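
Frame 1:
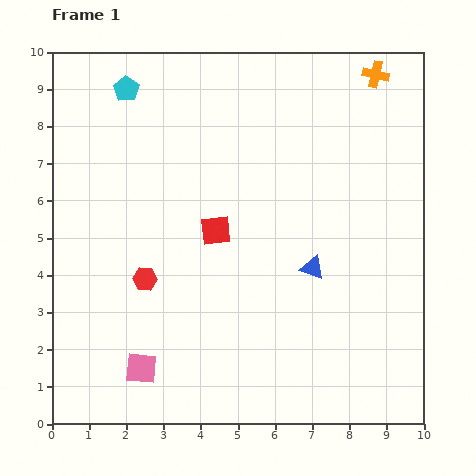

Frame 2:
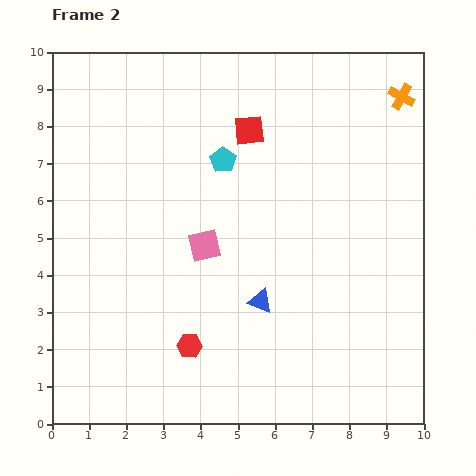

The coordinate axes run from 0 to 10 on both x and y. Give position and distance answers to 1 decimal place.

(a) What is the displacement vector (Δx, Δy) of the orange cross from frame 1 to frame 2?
(0.7, -0.6)

The orange cross was at (8.7, 9.4) in frame 1 and (9.4, 8.8) in frame 2.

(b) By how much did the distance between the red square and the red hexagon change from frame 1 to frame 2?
+3.7

Distance in frame 1: 2.3. Distance in frame 2: 6.0.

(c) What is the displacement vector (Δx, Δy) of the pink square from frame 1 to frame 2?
(1.7, 3.3)

The pink square was at (2.4, 1.5) in frame 1 and (4.1, 4.8) in frame 2.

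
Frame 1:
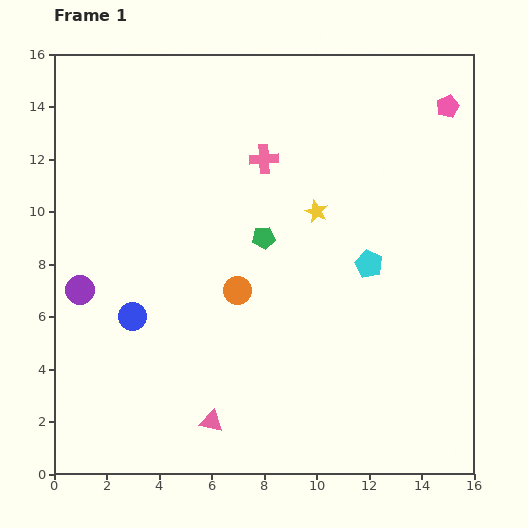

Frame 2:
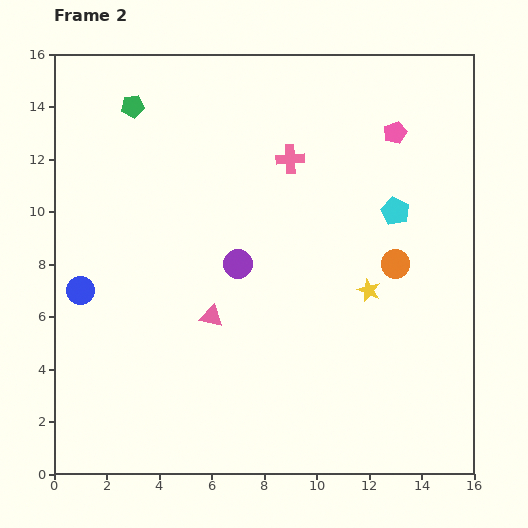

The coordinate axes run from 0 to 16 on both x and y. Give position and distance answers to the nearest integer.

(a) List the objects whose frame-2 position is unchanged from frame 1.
none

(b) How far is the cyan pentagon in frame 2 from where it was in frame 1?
2

The cyan pentagon moved from (12, 8) to (13, 10), a distance of √(1² + 2²) ≈ 2.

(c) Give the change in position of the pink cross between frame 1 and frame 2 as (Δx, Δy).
(1, 0)

The pink cross was at (8, 12) in frame 1 and (9, 12) in frame 2.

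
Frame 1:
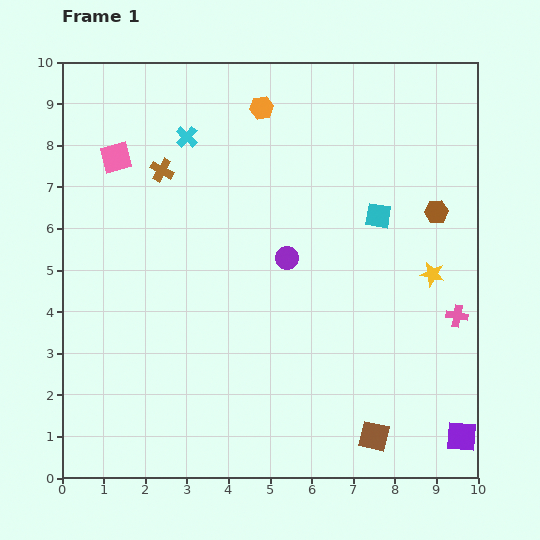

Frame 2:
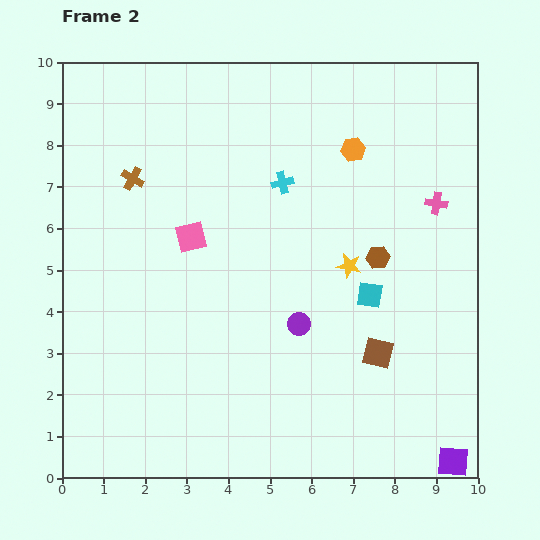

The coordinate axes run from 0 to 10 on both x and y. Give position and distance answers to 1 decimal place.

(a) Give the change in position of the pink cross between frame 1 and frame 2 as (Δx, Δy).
(-0.5, 2.7)

The pink cross was at (9.5, 3.9) in frame 1 and (9.0, 6.6) in frame 2.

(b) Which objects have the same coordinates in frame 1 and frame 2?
none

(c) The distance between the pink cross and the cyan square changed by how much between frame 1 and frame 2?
-0.4

Distance in frame 1: 3.1. Distance in frame 2: 2.7.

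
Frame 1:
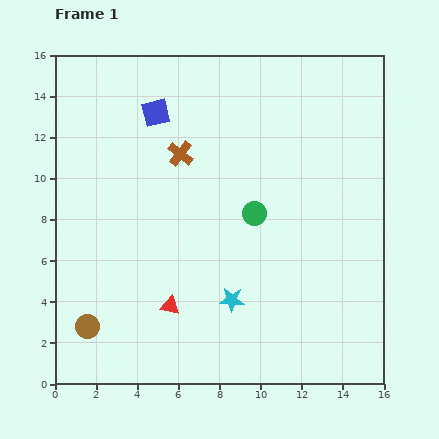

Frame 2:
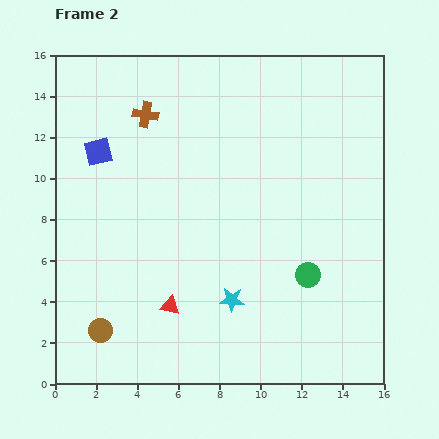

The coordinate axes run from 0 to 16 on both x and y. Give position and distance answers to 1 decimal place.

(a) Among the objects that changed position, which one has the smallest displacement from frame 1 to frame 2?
the brown circle

(moved 0.6)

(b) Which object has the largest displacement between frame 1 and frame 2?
the green circle

(moved 4.0; next 3.4)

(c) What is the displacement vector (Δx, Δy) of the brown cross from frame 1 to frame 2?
(-1.7, 1.9)

The brown cross was at (6.1, 11.2) in frame 1 and (4.4, 13.1) in frame 2.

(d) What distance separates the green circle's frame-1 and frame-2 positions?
4.0

The green circle moved from (9.7, 8.3) to (12.3, 5.3), a distance of √(2.6² + 3.0²) ≈ 4.0.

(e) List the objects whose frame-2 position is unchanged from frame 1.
the cyan star, the red triangle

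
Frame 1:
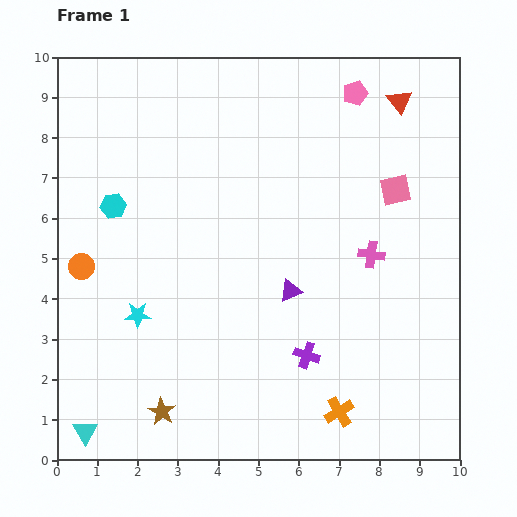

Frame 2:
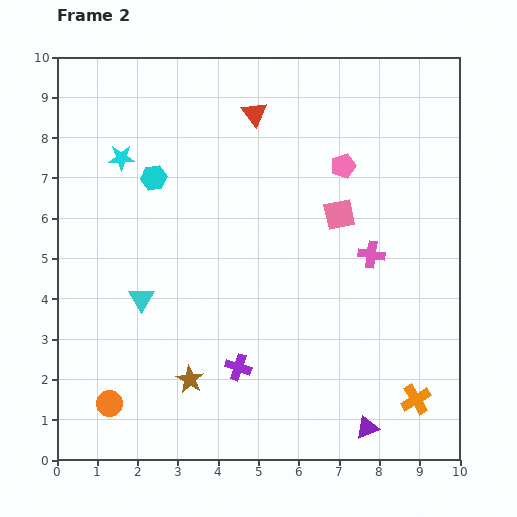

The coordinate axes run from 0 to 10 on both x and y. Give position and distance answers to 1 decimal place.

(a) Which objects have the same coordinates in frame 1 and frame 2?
the pink cross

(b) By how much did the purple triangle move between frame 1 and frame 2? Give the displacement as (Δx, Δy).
(1.9, -3.4)

The purple triangle was at (5.8, 4.2) in frame 1 and (7.7, 0.8) in frame 2.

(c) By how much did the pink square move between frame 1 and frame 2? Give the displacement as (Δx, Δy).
(-1.4, -0.6)

The pink square was at (8.4, 6.7) in frame 1 and (7.0, 6.1) in frame 2.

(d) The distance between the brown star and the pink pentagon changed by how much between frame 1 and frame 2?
-2.7

Distance in frame 1: 9.2. Distance in frame 2: 6.5.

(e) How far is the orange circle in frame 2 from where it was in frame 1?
3.5

The orange circle moved from (0.6, 4.8) to (1.3, 1.4), a distance of √(0.7² + 3.4²) ≈ 3.5.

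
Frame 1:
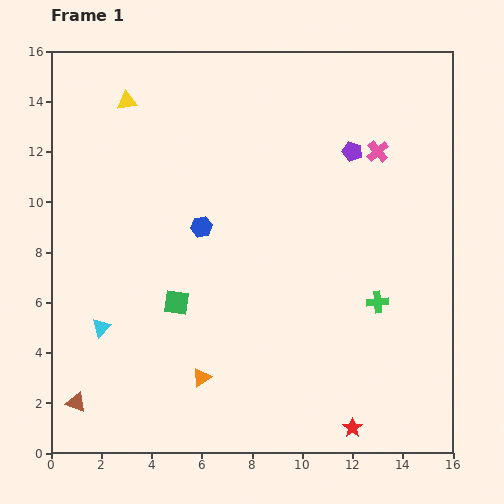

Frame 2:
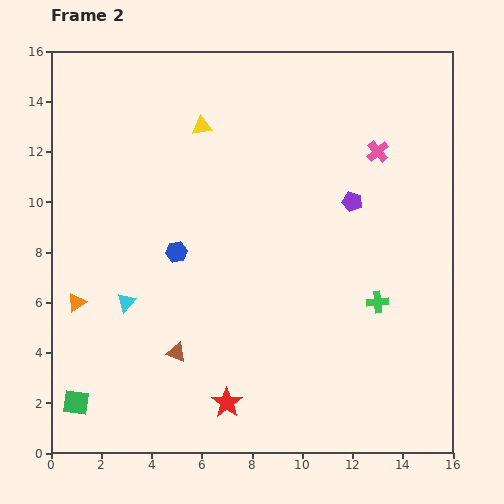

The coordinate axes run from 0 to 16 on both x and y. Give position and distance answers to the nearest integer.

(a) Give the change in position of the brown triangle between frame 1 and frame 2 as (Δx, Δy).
(4, 2)

The brown triangle was at (1, 2) in frame 1 and (5, 4) in frame 2.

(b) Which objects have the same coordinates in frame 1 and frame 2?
the pink cross, the green cross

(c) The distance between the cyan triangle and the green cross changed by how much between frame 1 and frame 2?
-1

Distance in frame 1: 11. Distance in frame 2: 10.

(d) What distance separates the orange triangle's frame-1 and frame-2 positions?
6

The orange triangle moved from (6, 3) to (1, 6), a distance of √(5² + 3²) ≈ 6.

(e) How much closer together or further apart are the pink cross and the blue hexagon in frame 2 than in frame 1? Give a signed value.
+1

Distance in frame 1: 8. Distance in frame 2: 9.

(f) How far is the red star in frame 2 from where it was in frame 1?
5

The red star moved from (12, 1) to (7, 2), a distance of √(5² + 1²) ≈ 5.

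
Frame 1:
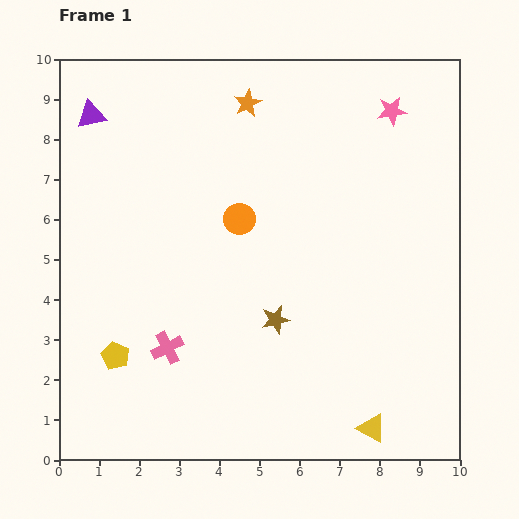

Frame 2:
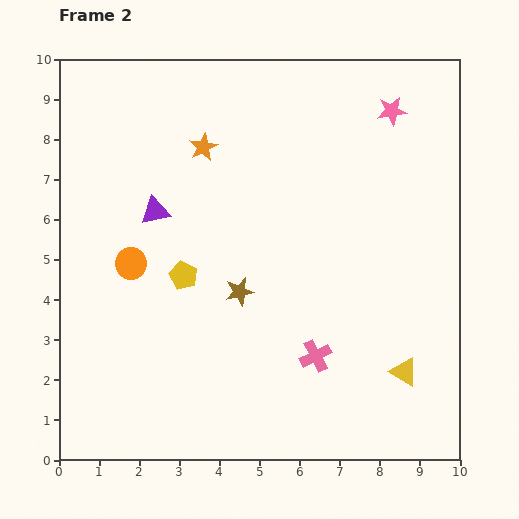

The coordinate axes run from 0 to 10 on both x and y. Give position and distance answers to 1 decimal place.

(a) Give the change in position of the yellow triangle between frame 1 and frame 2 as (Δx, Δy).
(0.8, 1.4)

The yellow triangle was at (7.8, 0.8) in frame 1 and (8.6, 2.2) in frame 2.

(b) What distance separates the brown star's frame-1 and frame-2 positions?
1.1

The brown star moved from (5.4, 3.5) to (4.5, 4.2), a distance of √(0.9² + 0.7²) ≈ 1.1.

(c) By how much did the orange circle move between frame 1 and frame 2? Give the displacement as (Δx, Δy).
(-2.7, -1.1)

The orange circle was at (4.5, 6.0) in frame 1 and (1.8, 4.9) in frame 2.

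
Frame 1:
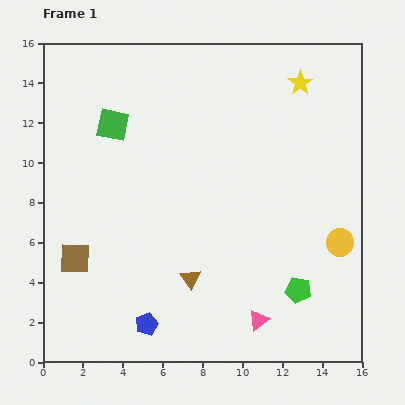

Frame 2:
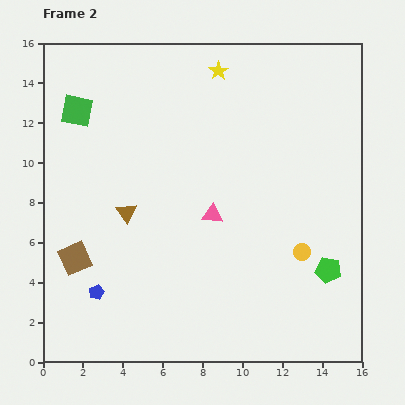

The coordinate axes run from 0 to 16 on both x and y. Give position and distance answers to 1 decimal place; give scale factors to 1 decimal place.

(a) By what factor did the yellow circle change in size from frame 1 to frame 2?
0.6×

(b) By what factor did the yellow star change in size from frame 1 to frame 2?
0.8×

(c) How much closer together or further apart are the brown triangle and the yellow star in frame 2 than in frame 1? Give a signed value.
-2.7

Distance in frame 1: 11.2. Distance in frame 2: 8.5.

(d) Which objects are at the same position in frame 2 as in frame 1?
the brown square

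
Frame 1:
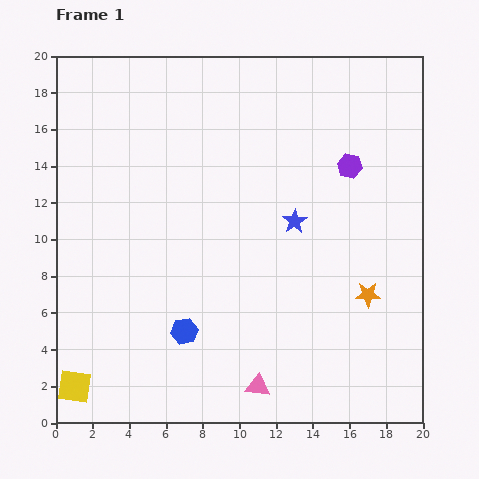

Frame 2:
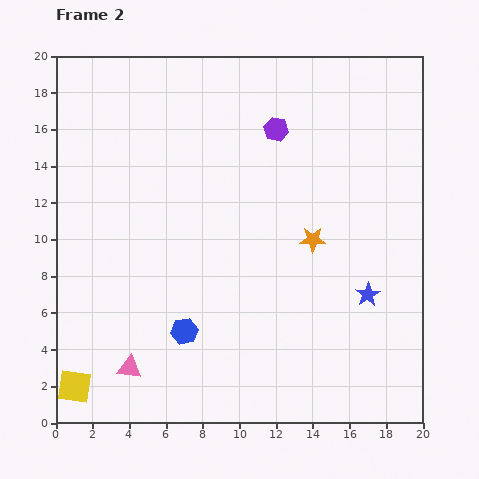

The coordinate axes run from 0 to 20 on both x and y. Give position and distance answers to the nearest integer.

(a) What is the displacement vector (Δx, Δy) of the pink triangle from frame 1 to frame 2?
(-7, 1)

The pink triangle was at (11, 2) in frame 1 and (4, 3) in frame 2.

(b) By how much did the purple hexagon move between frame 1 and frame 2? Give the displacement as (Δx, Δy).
(-4, 2)

The purple hexagon was at (16, 14) in frame 1 and (12, 16) in frame 2.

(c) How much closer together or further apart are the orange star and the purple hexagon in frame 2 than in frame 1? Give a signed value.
-1

Distance in frame 1: 7. Distance in frame 2: 6.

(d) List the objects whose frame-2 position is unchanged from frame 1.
the yellow square, the blue hexagon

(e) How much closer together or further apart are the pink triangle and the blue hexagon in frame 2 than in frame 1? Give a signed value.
-1

Distance in frame 1: 5. Distance in frame 2: 4.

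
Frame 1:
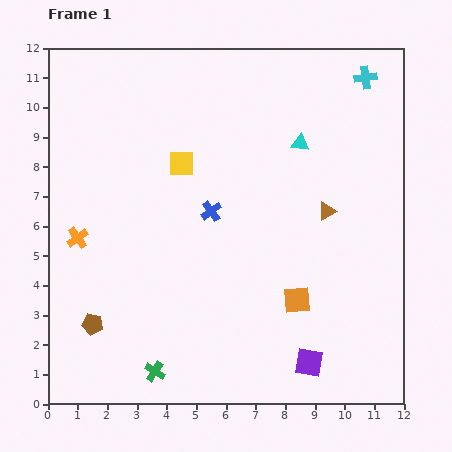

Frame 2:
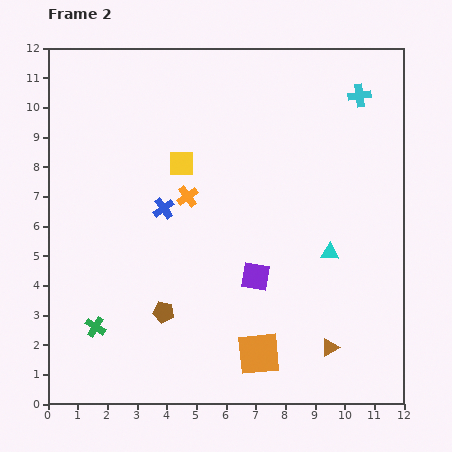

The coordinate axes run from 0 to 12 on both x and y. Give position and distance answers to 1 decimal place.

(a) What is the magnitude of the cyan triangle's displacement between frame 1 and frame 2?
3.8

The cyan triangle moved from (8.5, 8.8) to (9.5, 5.1), a distance of √(1.0² + 3.7²) ≈ 3.8.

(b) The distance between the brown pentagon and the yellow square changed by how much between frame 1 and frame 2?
-1.2

Distance in frame 1: 6.2. Distance in frame 2: 5.0.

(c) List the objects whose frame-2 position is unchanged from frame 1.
the yellow square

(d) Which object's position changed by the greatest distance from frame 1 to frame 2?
the brown triangle

(moved 4.6; next 4.0)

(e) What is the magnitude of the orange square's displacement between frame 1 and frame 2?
2.2

The orange square moved from (8.4, 3.5) to (7.1, 1.7), a distance of √(1.3² + 1.8²) ≈ 2.2.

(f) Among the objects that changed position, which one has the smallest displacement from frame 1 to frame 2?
the cyan cross

(moved 0.6)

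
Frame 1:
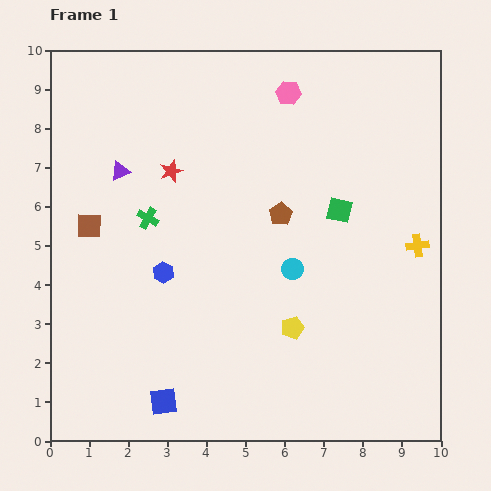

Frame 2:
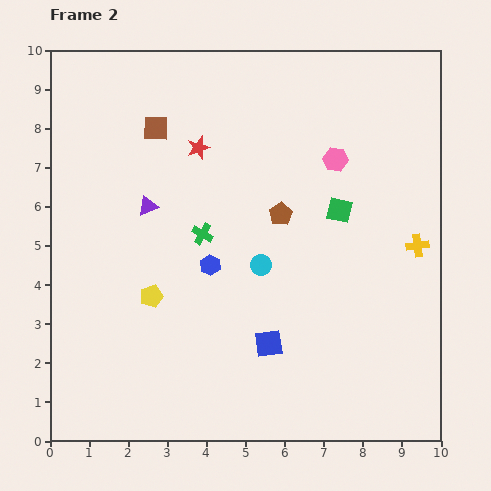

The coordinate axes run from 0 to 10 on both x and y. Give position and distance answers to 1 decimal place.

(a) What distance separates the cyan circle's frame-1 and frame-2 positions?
0.8

The cyan circle moved from (6.2, 4.4) to (5.4, 4.5), a distance of √(0.8² + 0.1²) ≈ 0.8.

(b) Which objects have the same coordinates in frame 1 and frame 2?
the green square, the brown pentagon, the yellow cross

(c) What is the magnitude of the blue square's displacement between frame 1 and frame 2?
3.1

The blue square moved from (2.9, 1.0) to (5.6, 2.5), a distance of √(2.7² + 1.5²) ≈ 3.1.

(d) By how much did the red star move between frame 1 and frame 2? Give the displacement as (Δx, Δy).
(0.7, 0.6)

The red star was at (3.1, 6.9) in frame 1 and (3.8, 7.5) in frame 2.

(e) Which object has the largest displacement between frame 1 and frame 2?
the yellow pentagon

(moved 3.7; next 3.1)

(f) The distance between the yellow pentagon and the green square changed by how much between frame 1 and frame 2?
+2.1

Distance in frame 1: 3.2. Distance in frame 2: 5.3.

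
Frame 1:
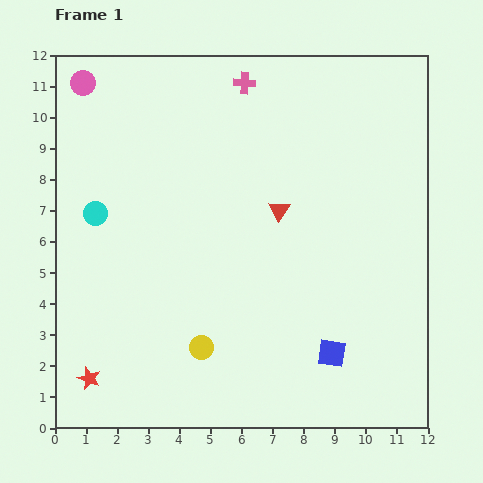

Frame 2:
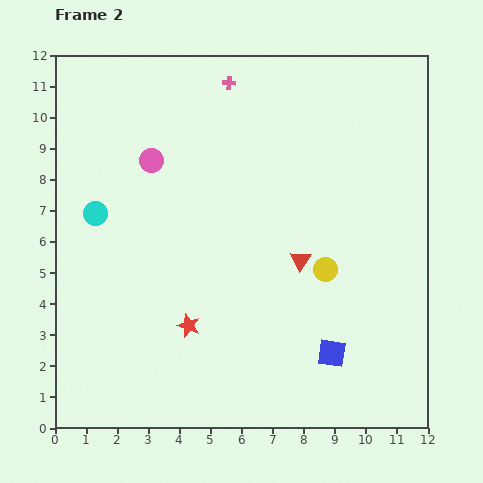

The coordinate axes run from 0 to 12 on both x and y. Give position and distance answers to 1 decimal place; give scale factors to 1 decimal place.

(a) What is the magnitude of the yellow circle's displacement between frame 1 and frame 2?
4.7

The yellow circle moved from (4.7, 2.6) to (8.7, 5.1), a distance of √(4.0² + 2.5²) ≈ 4.7.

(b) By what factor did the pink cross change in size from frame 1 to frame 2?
0.6×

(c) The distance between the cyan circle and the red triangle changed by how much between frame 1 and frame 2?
+0.9

Distance in frame 1: 5.9. Distance in frame 2: 6.8.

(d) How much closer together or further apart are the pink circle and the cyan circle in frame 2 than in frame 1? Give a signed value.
-1.7

Distance in frame 1: 4.2. Distance in frame 2: 2.5.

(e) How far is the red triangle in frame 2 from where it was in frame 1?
1.7

The red triangle moved from (7.2, 7.0) to (7.9, 5.4), a distance of √(0.7² + 1.6²) ≈ 1.7.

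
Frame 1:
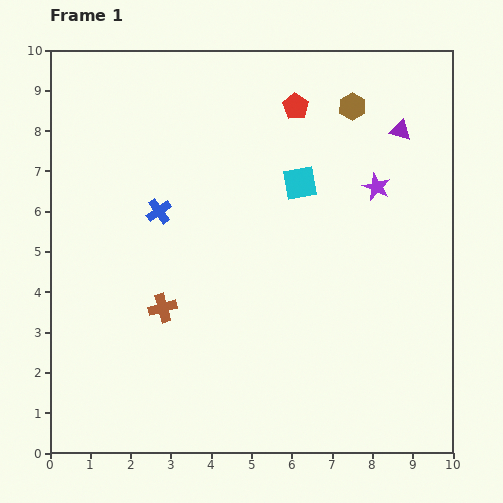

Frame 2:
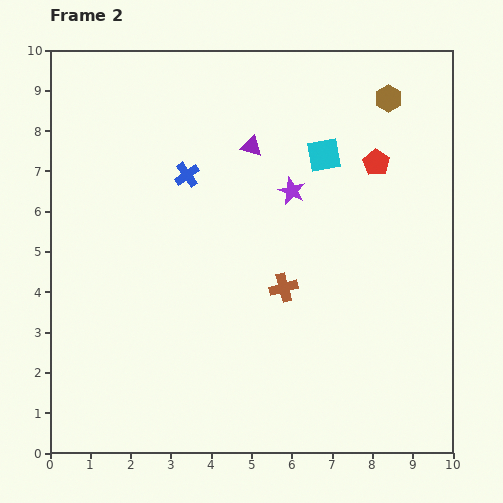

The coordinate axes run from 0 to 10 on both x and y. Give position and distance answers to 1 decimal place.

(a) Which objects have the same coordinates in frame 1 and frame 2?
none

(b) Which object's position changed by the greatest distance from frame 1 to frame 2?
the purple triangle

(moved 3.7; next 3.0)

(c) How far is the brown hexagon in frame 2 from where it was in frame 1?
0.9

The brown hexagon moved from (7.5, 8.6) to (8.4, 8.8), a distance of √(0.9² + 0.2²) ≈ 0.9.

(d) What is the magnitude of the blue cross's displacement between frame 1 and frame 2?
1.1

The blue cross moved from (2.7, 6.0) to (3.4, 6.9), a distance of √(0.7² + 0.9²) ≈ 1.1.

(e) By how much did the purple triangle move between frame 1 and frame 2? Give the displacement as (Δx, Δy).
(-3.7, -0.4)

The purple triangle was at (8.7, 8.0) in frame 1 and (5.0, 7.6) in frame 2.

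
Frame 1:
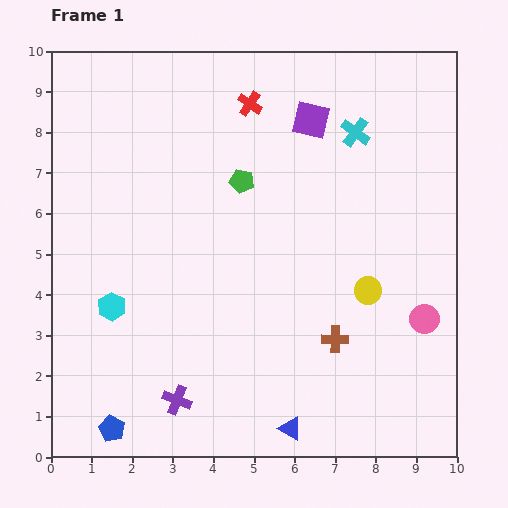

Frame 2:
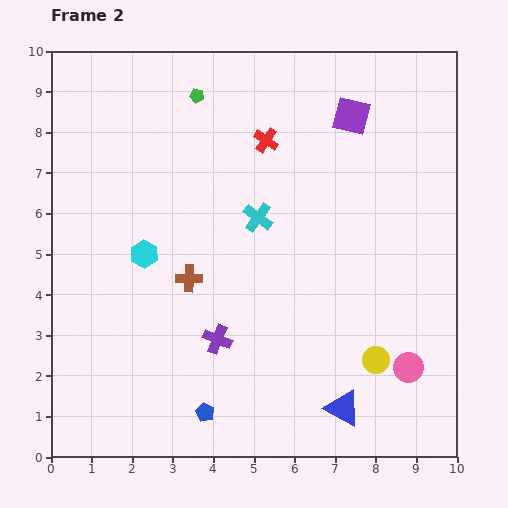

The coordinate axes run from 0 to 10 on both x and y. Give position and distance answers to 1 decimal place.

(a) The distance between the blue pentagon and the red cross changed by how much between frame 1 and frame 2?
-1.8

Distance in frame 1: 8.7. Distance in frame 2: 6.9.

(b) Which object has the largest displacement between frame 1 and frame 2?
the brown cross

(moved 3.9; next 3.2)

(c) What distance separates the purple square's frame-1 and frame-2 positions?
1.0

The purple square moved from (6.4, 8.3) to (7.4, 8.4), a distance of √(1.0² + 0.1²) ≈ 1.0.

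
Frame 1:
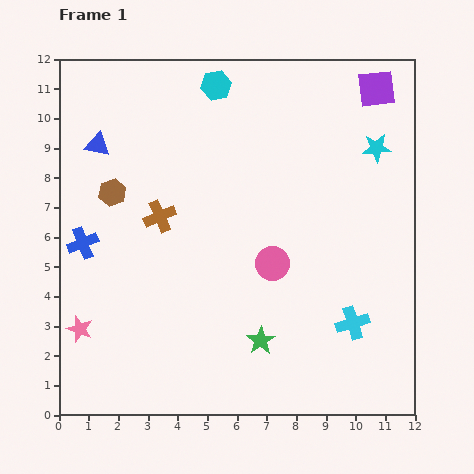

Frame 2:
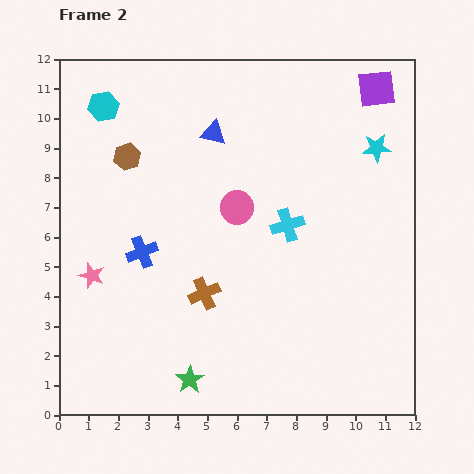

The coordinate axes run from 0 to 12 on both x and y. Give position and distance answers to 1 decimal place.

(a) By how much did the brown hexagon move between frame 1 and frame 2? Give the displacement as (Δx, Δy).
(0.5, 1.2)

The brown hexagon was at (1.8, 7.5) in frame 1 and (2.3, 8.7) in frame 2.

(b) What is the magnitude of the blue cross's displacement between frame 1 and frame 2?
2.0

The blue cross moved from (0.8, 5.8) to (2.8, 5.5), a distance of √(2.0² + 0.3²) ≈ 2.0.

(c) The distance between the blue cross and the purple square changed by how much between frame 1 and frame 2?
-1.6

Distance in frame 1: 11.2. Distance in frame 2: 9.6.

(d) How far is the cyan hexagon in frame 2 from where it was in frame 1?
3.9

The cyan hexagon moved from (5.3, 11.1) to (1.5, 10.4), a distance of √(3.8² + 0.7²) ≈ 3.9.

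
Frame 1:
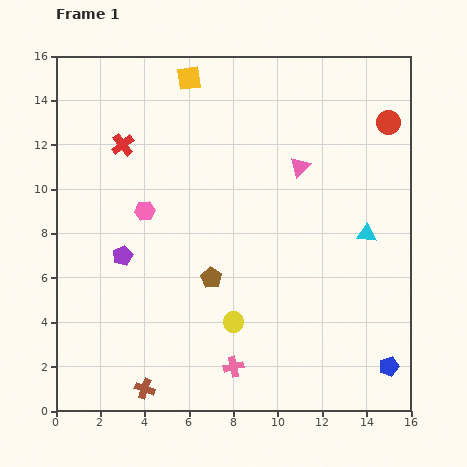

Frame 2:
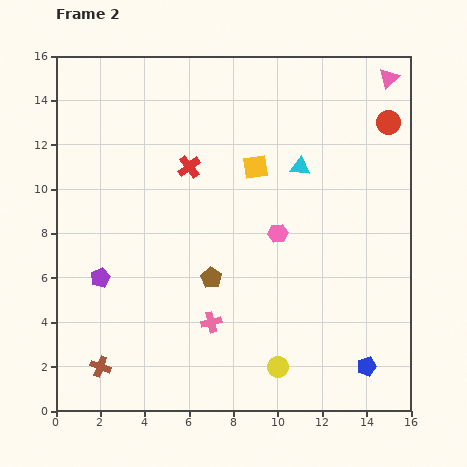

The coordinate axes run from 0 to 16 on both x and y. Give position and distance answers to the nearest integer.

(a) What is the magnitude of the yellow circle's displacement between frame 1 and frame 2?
3

The yellow circle moved from (8, 4) to (10, 2), a distance of √(2² + 2²) ≈ 3.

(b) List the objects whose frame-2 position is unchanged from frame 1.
the brown pentagon, the red circle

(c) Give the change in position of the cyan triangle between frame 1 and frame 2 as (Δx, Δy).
(-3, 3)

The cyan triangle was at (14, 8) in frame 1 and (11, 11) in frame 2.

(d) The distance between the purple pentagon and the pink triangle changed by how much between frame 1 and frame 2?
+7

Distance in frame 1: 9. Distance in frame 2: 16.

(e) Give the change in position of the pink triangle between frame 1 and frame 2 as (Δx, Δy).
(4, 4)

The pink triangle was at (11, 11) in frame 1 and (15, 15) in frame 2.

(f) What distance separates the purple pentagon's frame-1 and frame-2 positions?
1

The purple pentagon moved from (3, 7) to (2, 6), a distance of √(1² + 1²) ≈ 1.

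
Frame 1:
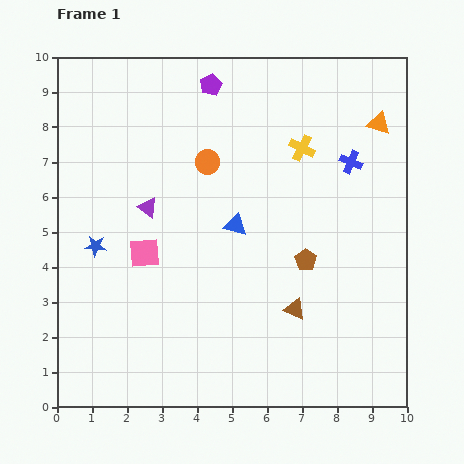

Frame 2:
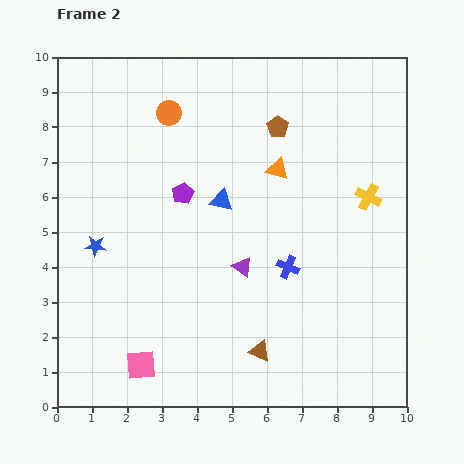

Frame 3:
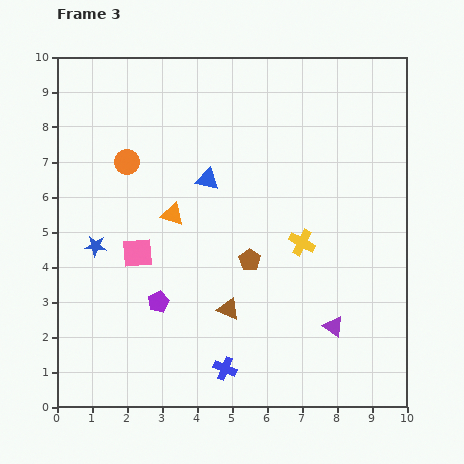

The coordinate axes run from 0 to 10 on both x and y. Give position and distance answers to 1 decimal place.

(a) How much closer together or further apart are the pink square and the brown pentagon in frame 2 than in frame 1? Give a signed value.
+3.2

Distance in frame 1: 4.6. Distance in frame 2: 7.8.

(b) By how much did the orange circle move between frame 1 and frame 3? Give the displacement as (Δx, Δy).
(-2.3, 0.0)

The orange circle was at (4.3, 7.0) in frame 1 and (2.0, 7.0) in frame 3.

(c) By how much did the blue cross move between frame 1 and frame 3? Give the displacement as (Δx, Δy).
(-3.6, -5.9)

The blue cross was at (8.4, 7.0) in frame 1 and (4.8, 1.1) in frame 3.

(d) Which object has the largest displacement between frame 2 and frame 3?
the brown pentagon

(moved 3.9; next 3.4)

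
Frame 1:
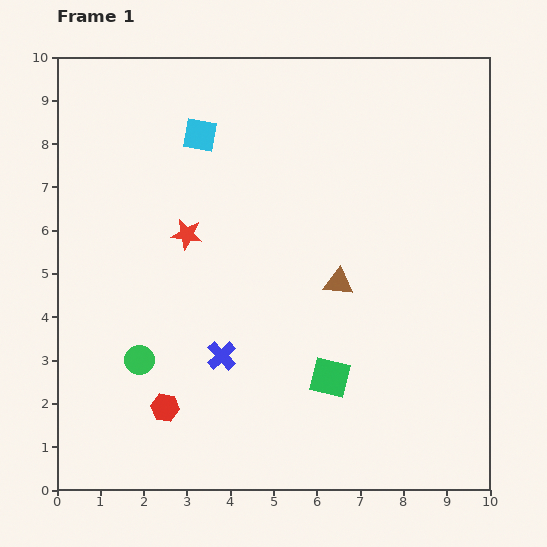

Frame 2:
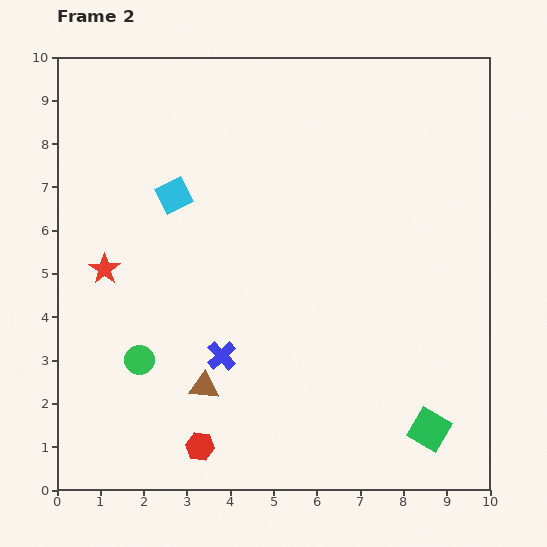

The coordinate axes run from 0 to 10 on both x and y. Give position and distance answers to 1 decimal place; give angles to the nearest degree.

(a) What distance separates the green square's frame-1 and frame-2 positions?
2.6

The green square moved from (6.3, 2.6) to (8.6, 1.4), a distance of √(2.3² + 1.2²) ≈ 2.6.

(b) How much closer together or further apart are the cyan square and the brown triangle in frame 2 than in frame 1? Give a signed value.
-0.2

Distance in frame 1: 4.7. Distance in frame 2: 4.5.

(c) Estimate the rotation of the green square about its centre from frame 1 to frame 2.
16° clockwise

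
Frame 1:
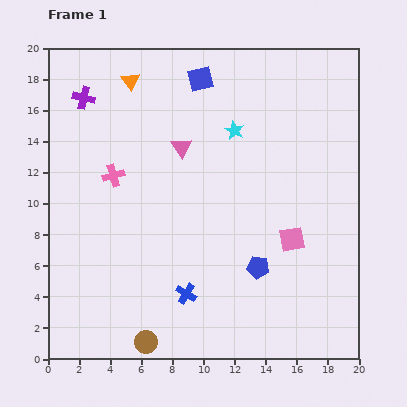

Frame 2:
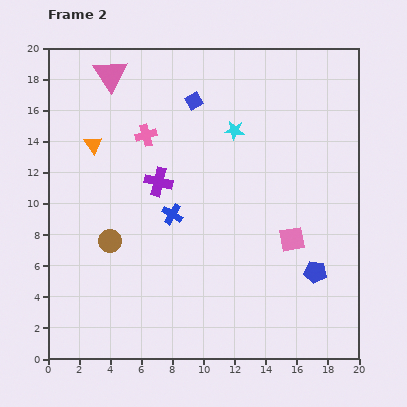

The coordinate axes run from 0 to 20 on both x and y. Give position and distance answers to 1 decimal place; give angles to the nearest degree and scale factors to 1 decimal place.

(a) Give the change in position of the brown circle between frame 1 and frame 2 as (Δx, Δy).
(-2.3, 6.5)

The brown circle was at (6.3, 1.1) in frame 1 and (4.0, 7.6) in frame 2.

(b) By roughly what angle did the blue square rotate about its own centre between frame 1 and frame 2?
15° counter-clockwise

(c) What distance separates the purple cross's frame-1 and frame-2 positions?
7.2

The purple cross moved from (2.3, 16.8) to (7.1, 11.4), a distance of √(4.8² + 5.4²) ≈ 7.2.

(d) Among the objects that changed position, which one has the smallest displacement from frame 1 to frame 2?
the blue square

(moved 1.5)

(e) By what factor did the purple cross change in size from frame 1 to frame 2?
1.3×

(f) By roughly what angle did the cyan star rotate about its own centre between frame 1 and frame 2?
20° counter-clockwise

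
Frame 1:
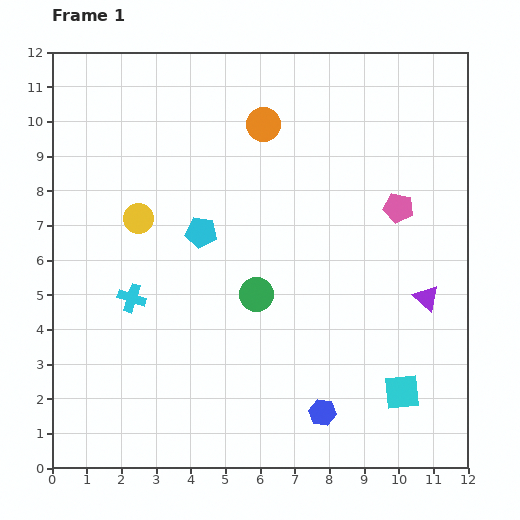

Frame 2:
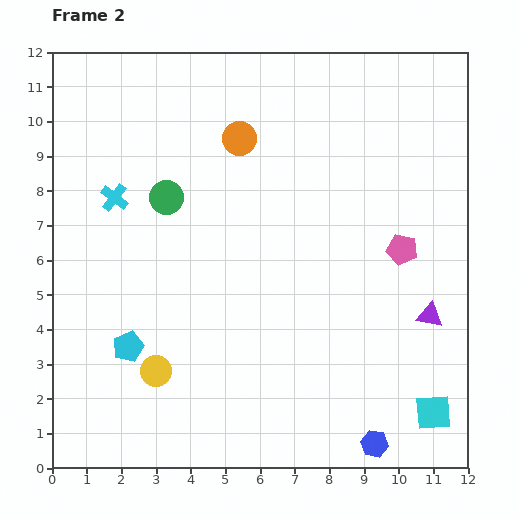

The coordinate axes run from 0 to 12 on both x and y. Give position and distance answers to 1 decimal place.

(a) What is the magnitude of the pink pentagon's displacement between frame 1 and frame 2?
1.2

The pink pentagon moved from (10.0, 7.5) to (10.1, 6.3), a distance of √(0.1² + 1.2²) ≈ 1.2.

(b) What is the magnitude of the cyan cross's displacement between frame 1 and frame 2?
2.9

The cyan cross moved from (2.3, 4.9) to (1.8, 7.8), a distance of √(0.5² + 2.9²) ≈ 2.9.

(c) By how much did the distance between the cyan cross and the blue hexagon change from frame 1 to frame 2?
+3.9

Distance in frame 1: 6.4. Distance in frame 2: 10.3.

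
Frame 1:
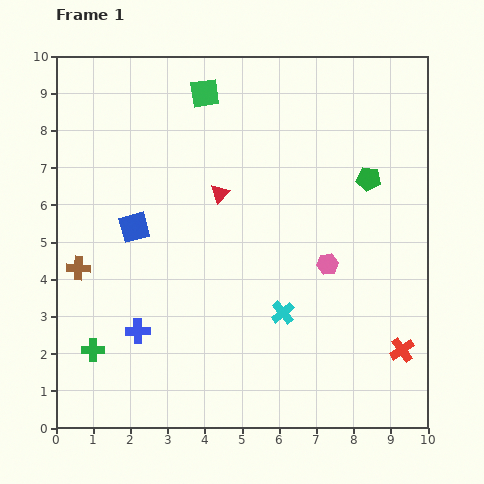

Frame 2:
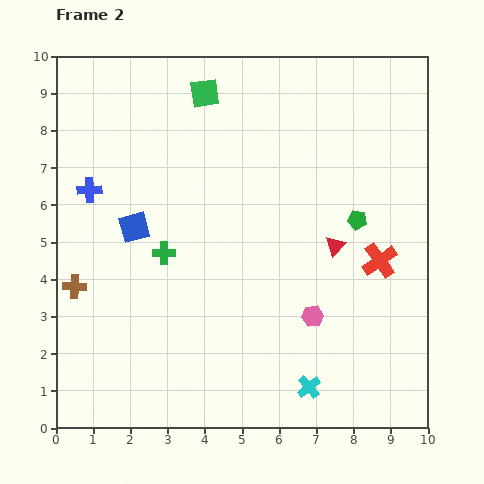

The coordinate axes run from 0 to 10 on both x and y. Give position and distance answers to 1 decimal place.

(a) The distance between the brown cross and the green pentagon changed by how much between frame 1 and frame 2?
-0.4

Distance in frame 1: 8.2. Distance in frame 2: 7.8.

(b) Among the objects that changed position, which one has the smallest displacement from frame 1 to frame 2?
the brown cross

(moved 0.5)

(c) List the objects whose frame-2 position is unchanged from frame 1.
the blue square, the green square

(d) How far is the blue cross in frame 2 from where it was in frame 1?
4.0

The blue cross moved from (2.2, 2.6) to (0.9, 6.4), a distance of √(1.3² + 3.8²) ≈ 4.0.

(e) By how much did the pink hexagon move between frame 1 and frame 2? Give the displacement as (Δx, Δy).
(-0.4, -1.4)

The pink hexagon was at (7.3, 4.4) in frame 1 and (6.9, 3.0) in frame 2.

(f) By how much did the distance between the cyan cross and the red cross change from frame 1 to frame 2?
+0.5

Distance in frame 1: 3.4. Distance in frame 2: 3.9.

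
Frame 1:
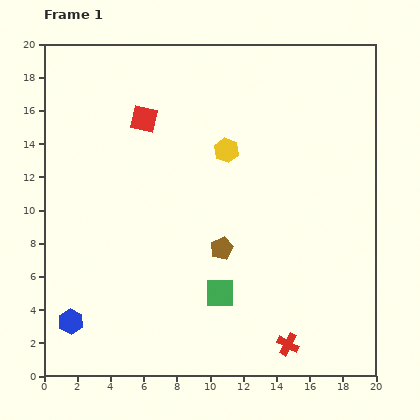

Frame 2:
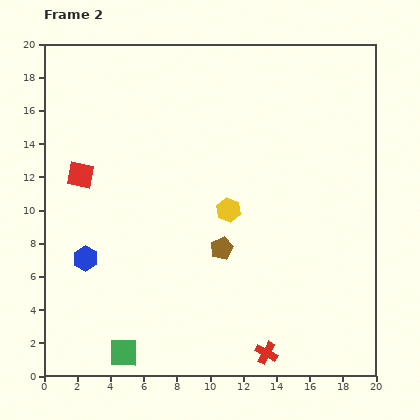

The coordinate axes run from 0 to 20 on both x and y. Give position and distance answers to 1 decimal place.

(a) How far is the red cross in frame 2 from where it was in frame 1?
1.4

The red cross moved from (14.7, 1.9) to (13.4, 1.4), a distance of √(1.3² + 0.5²) ≈ 1.4.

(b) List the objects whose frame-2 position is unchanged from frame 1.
the brown pentagon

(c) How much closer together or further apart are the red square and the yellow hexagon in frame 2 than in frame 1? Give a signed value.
+3.8

Distance in frame 1: 5.3. Distance in frame 2: 9.1.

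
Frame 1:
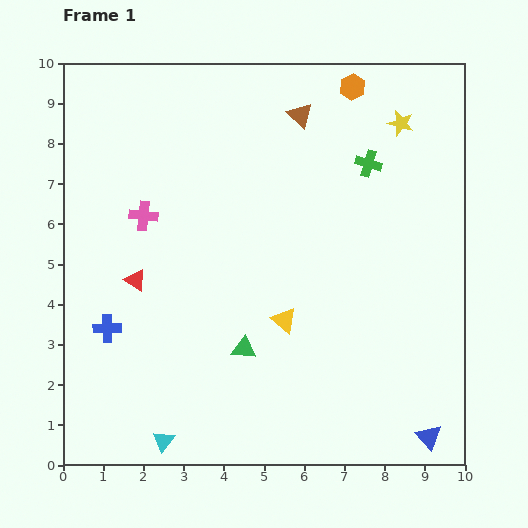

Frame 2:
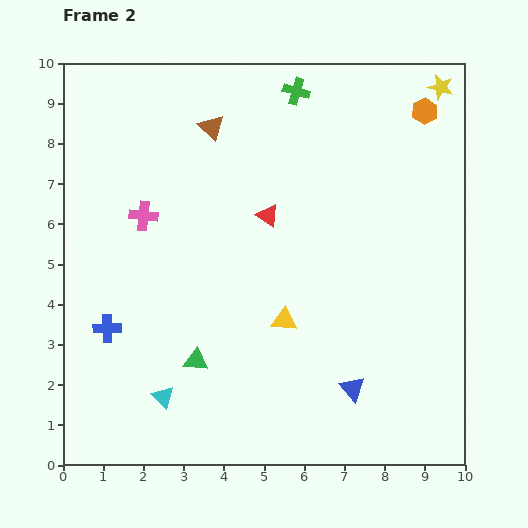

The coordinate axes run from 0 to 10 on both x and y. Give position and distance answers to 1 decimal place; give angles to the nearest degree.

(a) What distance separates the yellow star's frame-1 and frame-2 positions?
1.3

The yellow star moved from (8.4, 8.5) to (9.4, 9.4), a distance of √(1.0² + 0.9²) ≈ 1.3.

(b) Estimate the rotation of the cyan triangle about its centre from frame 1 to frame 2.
22° counter-clockwise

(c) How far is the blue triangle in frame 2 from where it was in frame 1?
2.2

The blue triangle moved from (9.1, 0.7) to (7.2, 1.9), a distance of √(1.9² + 1.2²) ≈ 2.2.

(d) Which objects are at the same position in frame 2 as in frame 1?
the yellow triangle, the pink cross, the blue cross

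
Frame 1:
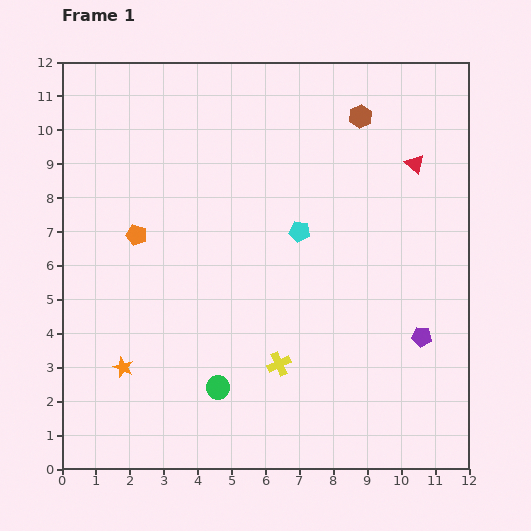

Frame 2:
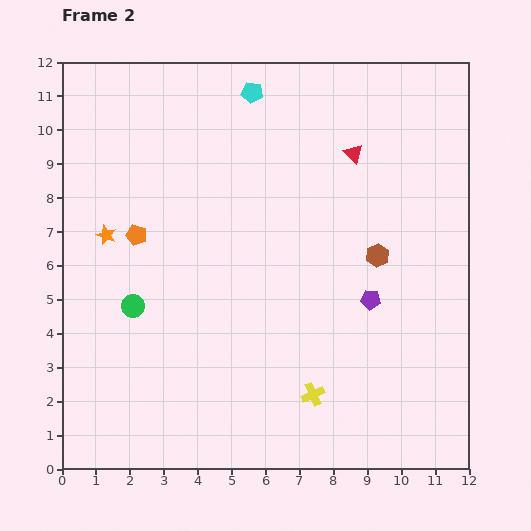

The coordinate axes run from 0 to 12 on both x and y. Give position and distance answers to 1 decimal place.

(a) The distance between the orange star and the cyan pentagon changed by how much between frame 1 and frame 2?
-0.6

Distance in frame 1: 6.6. Distance in frame 2: 6.0.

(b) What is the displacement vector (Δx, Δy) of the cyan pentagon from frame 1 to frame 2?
(-1.4, 4.1)

The cyan pentagon was at (7.0, 7.0) in frame 1 and (5.6, 11.1) in frame 2.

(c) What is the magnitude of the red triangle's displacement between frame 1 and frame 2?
1.8

The red triangle moved from (10.4, 9.0) to (8.6, 9.3), a distance of √(1.8² + 0.3²) ≈ 1.8.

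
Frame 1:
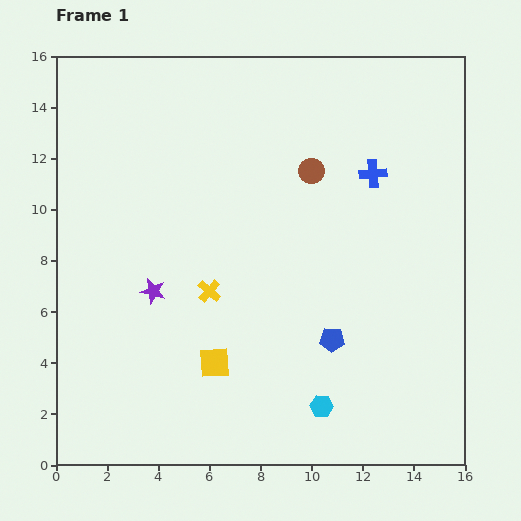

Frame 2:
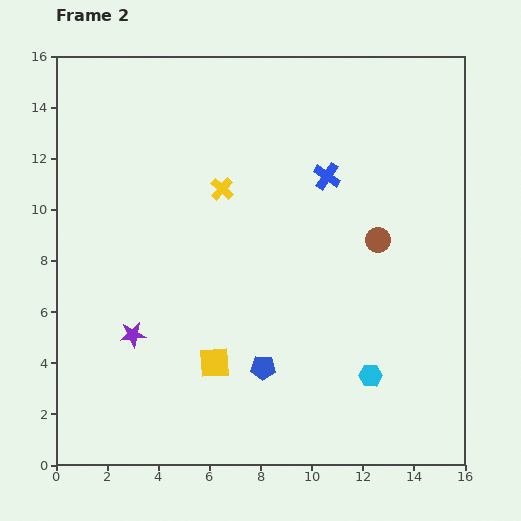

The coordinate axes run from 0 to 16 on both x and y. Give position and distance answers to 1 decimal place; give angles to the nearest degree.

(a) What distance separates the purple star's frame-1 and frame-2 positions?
1.9

The purple star moved from (3.8, 6.8) to (3.0, 5.1), a distance of √(0.8² + 1.7²) ≈ 1.9.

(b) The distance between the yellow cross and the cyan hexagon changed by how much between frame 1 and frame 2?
+3.0

Distance in frame 1: 6.3. Distance in frame 2: 9.3.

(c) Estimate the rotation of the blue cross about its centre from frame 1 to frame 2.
38° clockwise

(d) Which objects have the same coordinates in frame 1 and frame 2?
the yellow square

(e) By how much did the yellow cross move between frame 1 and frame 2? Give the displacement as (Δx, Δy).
(0.5, 4.0)

The yellow cross was at (6.0, 6.8) in frame 1 and (6.5, 10.8) in frame 2.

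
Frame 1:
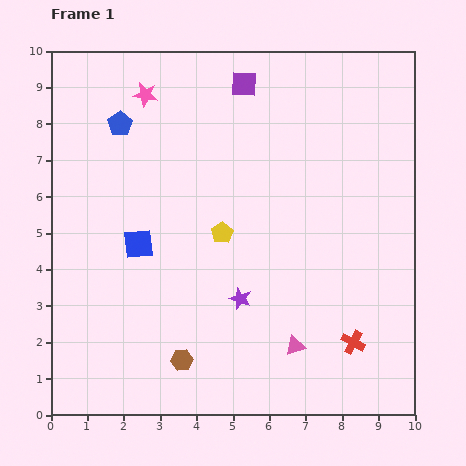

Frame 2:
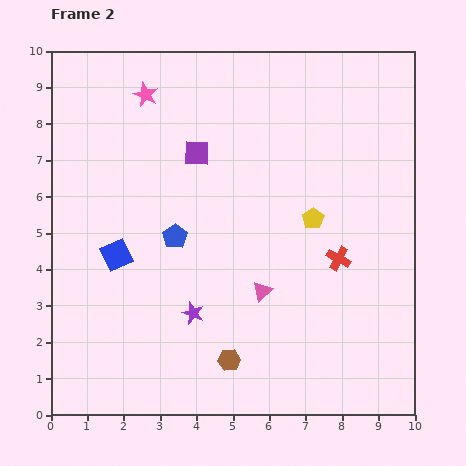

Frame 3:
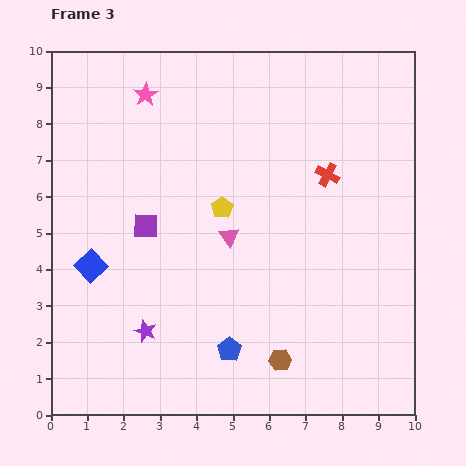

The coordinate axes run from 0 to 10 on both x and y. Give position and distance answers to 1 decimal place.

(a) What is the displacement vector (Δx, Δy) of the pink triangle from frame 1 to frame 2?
(-0.9, 1.5)

The pink triangle was at (6.7, 1.9) in frame 1 and (5.8, 3.4) in frame 2.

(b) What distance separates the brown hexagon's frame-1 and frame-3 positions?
2.7

The brown hexagon moved from (3.6, 1.5) to (6.3, 1.5), a distance of √(2.7² + 0.0²) ≈ 2.7.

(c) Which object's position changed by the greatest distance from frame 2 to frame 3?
the blue pentagon

(moved 3.4; next 2.5)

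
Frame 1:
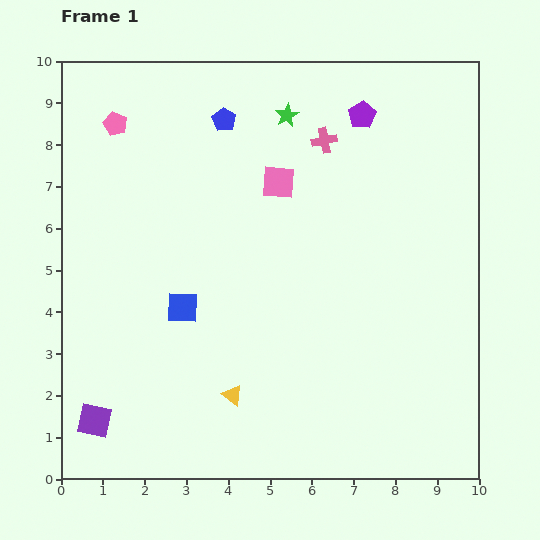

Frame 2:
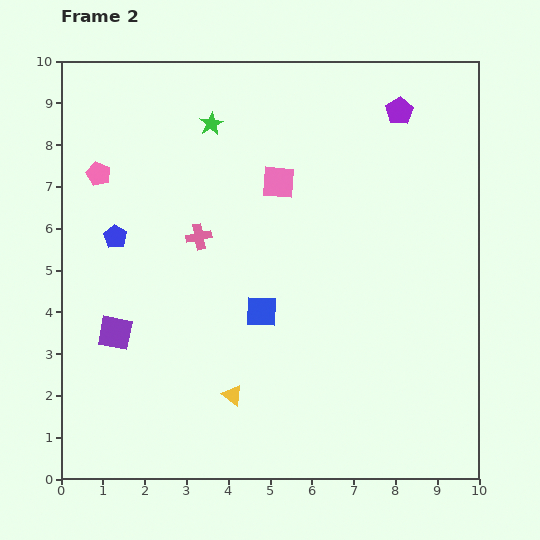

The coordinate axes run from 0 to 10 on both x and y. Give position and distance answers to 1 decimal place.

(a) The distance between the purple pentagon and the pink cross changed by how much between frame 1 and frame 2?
+4.6

Distance in frame 1: 1.1. Distance in frame 2: 5.7.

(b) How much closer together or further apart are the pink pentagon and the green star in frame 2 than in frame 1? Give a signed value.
-1.1

Distance in frame 1: 4.1. Distance in frame 2: 3.0.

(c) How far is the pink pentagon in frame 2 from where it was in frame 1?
1.3

The pink pentagon moved from (1.3, 8.5) to (0.9, 7.3), a distance of √(0.4² + 1.2²) ≈ 1.3.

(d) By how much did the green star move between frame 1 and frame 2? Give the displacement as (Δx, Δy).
(-1.8, -0.2)

The green star was at (5.4, 8.7) in frame 1 and (3.6, 8.5) in frame 2.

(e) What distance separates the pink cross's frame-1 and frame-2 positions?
3.8

The pink cross moved from (6.3, 8.1) to (3.3, 5.8), a distance of √(3.0² + 2.3²) ≈ 3.8.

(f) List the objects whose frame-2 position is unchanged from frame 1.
the yellow triangle, the pink square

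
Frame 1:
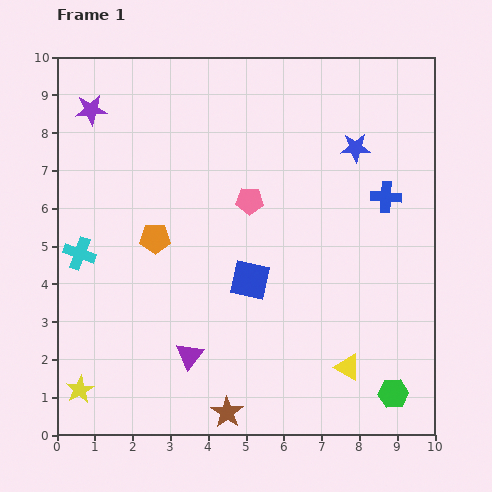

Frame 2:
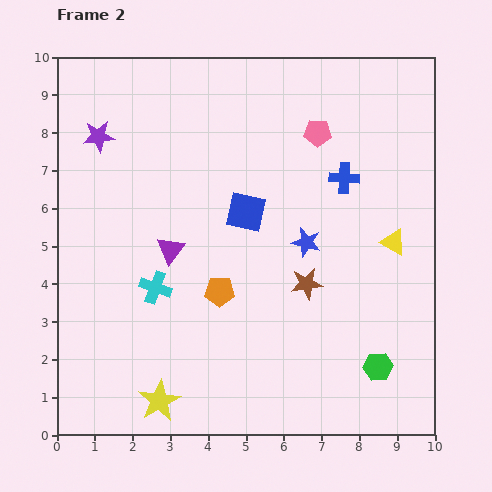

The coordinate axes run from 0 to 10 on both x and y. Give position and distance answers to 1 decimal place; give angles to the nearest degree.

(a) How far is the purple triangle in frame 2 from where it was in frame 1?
2.8

The purple triangle moved from (3.5, 2.1) to (3.0, 4.9), a distance of √(0.5² + 2.8²) ≈ 2.8.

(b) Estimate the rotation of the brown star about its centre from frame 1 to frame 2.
28° clockwise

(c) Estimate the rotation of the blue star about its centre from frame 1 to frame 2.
16° clockwise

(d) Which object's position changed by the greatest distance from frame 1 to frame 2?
the brown star

(moved 4.0; next 3.5)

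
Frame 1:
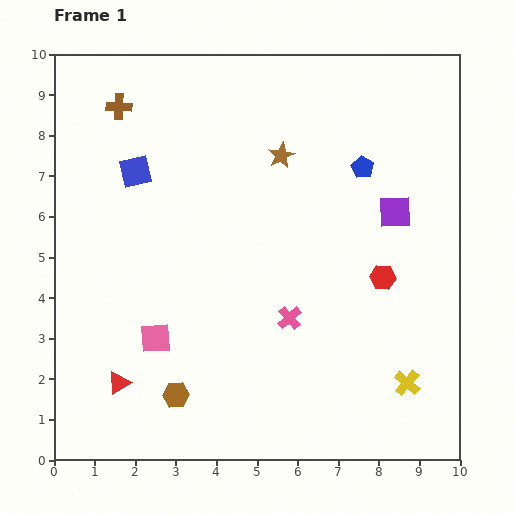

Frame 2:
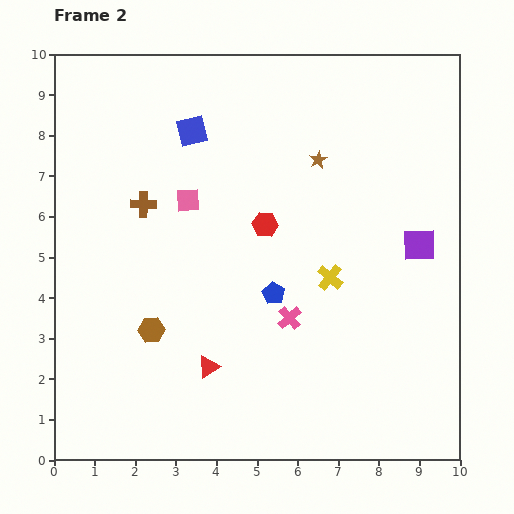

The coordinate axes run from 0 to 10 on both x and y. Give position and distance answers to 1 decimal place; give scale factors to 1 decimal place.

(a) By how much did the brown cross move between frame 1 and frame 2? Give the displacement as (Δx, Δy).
(0.6, -2.4)

The brown cross was at (1.6, 8.7) in frame 1 and (2.2, 6.3) in frame 2.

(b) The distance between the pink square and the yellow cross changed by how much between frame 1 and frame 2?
-2.3

Distance in frame 1: 6.3. Distance in frame 2: 4.0.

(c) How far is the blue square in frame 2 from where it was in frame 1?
1.7

The blue square moved from (2.0, 7.1) to (3.4, 8.1), a distance of √(1.4² + 1.0²) ≈ 1.7.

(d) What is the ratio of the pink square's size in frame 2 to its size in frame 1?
0.8×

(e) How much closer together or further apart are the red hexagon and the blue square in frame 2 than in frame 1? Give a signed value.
-3.7

Distance in frame 1: 6.6. Distance in frame 2: 2.9.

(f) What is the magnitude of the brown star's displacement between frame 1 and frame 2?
0.9

The brown star moved from (5.6, 7.5) to (6.5, 7.4), a distance of √(0.9² + 0.1²) ≈ 0.9.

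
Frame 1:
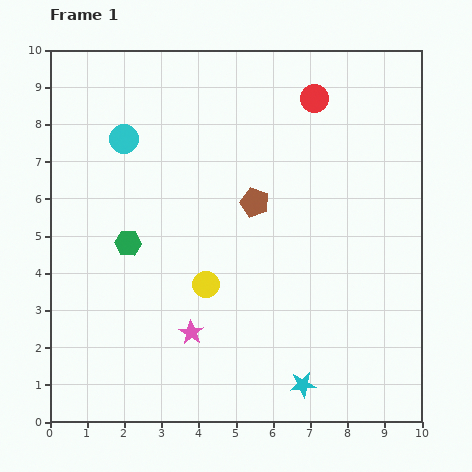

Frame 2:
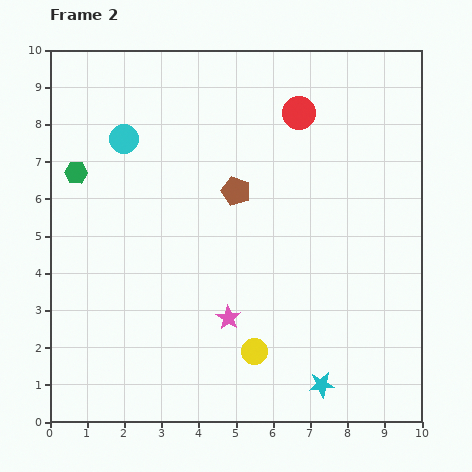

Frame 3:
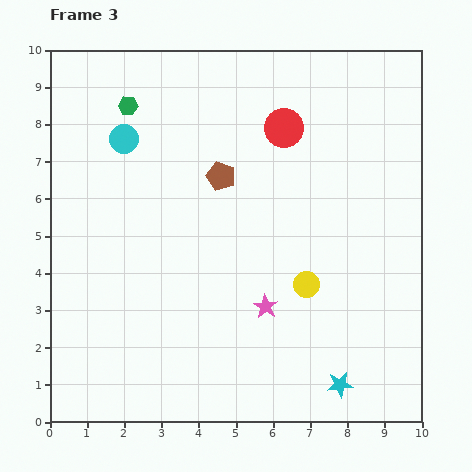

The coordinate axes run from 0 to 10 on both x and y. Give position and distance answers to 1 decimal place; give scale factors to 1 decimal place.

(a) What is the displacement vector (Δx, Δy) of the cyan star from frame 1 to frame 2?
(0.5, 0.0)

The cyan star was at (6.8, 1.0) in frame 1 and (7.3, 1.0) in frame 2.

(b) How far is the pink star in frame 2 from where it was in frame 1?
1.1

The pink star moved from (3.8, 2.4) to (4.8, 2.8), a distance of √(1.0² + 0.4²) ≈ 1.1.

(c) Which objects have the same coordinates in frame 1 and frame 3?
the cyan circle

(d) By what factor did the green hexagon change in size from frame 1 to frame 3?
0.7×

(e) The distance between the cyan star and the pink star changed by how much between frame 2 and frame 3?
-0.2

Distance in frame 2: 3.1. Distance in frame 3: 2.9.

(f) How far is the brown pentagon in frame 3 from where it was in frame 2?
0.6

The brown pentagon moved from (5.0, 6.2) to (4.6, 6.6), a distance of √(0.4² + 0.4²) ≈ 0.6.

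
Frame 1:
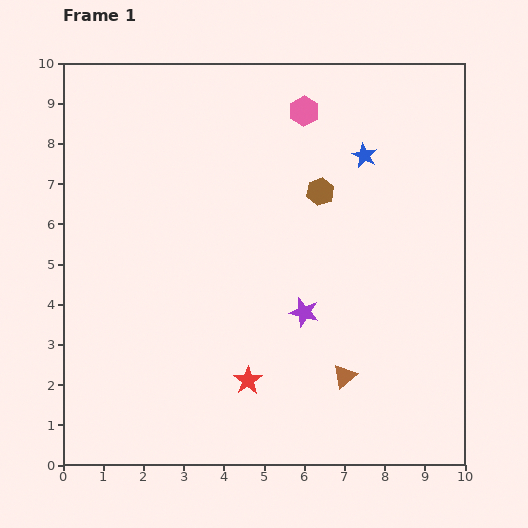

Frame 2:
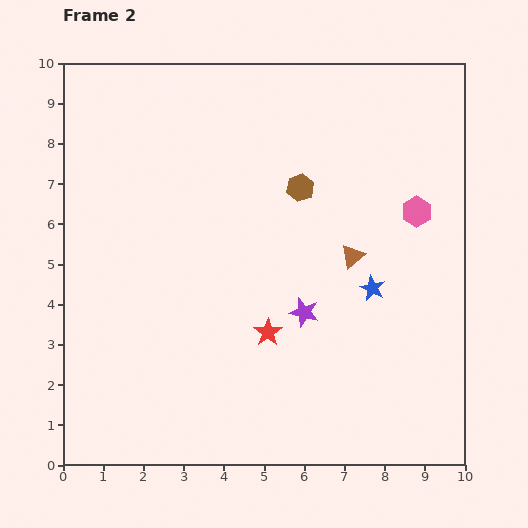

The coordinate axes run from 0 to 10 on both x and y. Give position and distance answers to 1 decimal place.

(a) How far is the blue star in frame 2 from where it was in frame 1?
3.3

The blue star moved from (7.5, 7.7) to (7.7, 4.4), a distance of √(0.2² + 3.3²) ≈ 3.3.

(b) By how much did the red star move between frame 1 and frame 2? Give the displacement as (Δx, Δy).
(0.5, 1.2)

The red star was at (4.6, 2.1) in frame 1 and (5.1, 3.3) in frame 2.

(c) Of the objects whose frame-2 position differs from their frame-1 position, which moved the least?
the brown hexagon

(moved 0.5)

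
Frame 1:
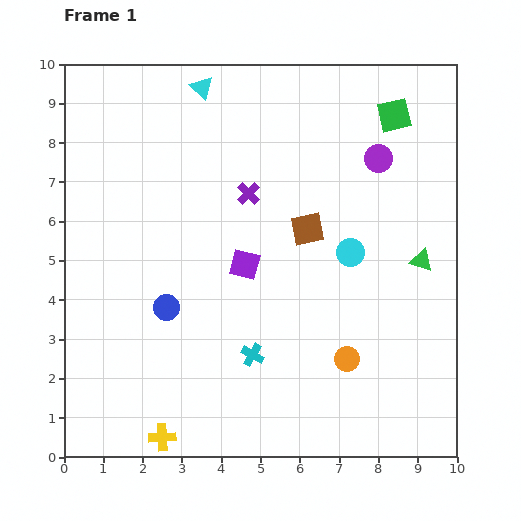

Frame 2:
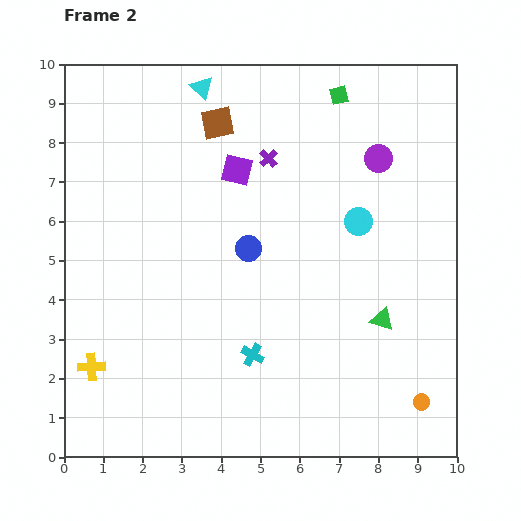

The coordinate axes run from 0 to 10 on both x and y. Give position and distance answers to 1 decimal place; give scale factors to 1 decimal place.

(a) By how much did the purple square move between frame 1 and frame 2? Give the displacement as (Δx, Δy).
(-0.2, 2.4)

The purple square was at (4.6, 4.9) in frame 1 and (4.4, 7.3) in frame 2.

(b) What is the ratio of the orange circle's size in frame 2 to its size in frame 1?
0.7×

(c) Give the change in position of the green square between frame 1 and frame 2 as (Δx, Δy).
(-1.4, 0.5)

The green square was at (8.4, 8.7) in frame 1 and (7.0, 9.2) in frame 2.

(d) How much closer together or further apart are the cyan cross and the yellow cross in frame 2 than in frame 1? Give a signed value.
+1.0

Distance in frame 1: 3.1. Distance in frame 2: 4.1.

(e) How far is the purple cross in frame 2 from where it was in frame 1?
1.0

The purple cross moved from (4.7, 6.7) to (5.2, 7.6), a distance of √(0.5² + 0.9²) ≈ 1.0.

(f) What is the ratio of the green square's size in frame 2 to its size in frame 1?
0.6×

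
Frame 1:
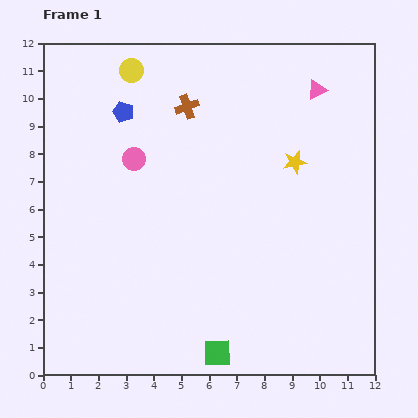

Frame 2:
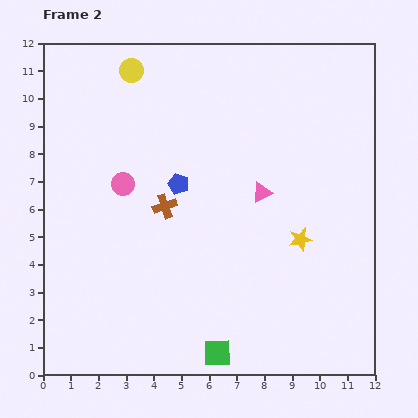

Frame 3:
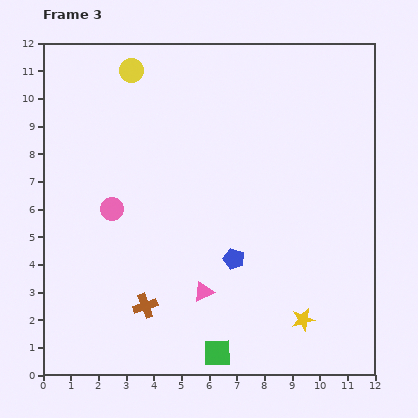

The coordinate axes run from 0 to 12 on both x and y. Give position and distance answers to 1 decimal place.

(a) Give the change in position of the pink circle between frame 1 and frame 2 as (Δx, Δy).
(-0.4, -0.9)

The pink circle was at (3.3, 7.8) in frame 1 and (2.9, 6.9) in frame 2.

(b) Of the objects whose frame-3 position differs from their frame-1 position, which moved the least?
the pink circle

(moved 2.0)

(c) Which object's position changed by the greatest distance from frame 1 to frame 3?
the pink triangle

(moved 8.4; next 7.4)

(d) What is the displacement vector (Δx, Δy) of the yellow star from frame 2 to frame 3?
(0.1, -2.9)

The yellow star was at (9.3, 4.9) in frame 2 and (9.4, 2.0) in frame 3.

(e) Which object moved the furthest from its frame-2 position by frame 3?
the pink triangle

(moved 4.2; next 3.7)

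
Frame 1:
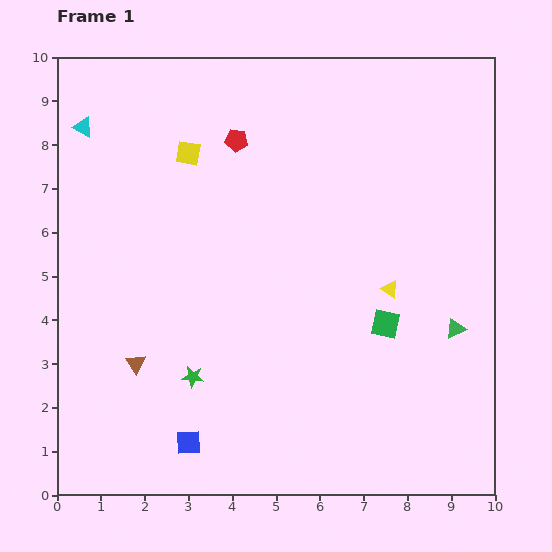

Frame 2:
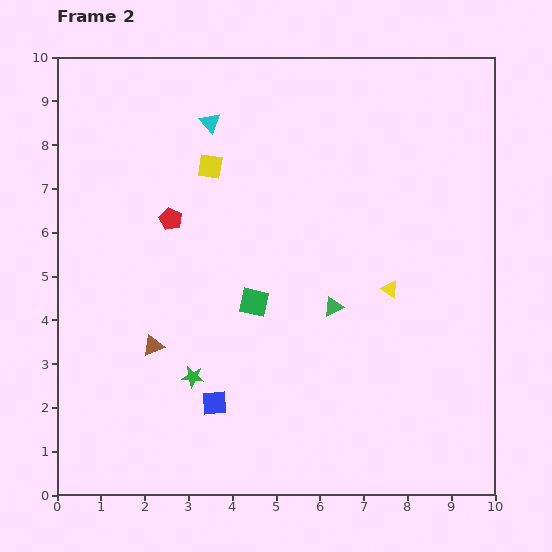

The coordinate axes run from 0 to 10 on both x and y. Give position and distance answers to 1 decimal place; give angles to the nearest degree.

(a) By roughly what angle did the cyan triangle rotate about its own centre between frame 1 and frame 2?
21° clockwise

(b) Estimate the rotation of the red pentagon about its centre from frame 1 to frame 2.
17° clockwise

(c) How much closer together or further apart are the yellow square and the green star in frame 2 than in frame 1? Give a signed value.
-0.3

Distance in frame 1: 5.1. Distance in frame 2: 4.8.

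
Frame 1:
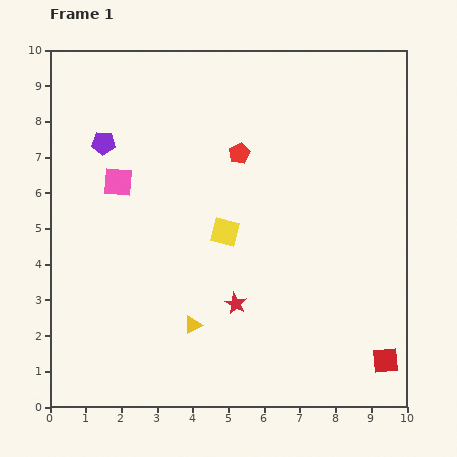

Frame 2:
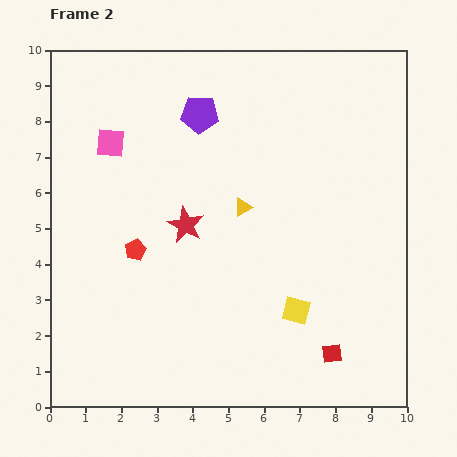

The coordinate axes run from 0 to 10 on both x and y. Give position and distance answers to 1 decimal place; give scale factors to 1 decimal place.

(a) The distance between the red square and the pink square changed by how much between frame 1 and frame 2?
-0.4

Distance in frame 1: 9.0. Distance in frame 2: 8.6.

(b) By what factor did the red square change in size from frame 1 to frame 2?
0.7×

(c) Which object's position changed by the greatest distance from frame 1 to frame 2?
the red pentagon

(moved 4.0; next 3.6)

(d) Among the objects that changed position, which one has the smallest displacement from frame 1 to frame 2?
the pink square

(moved 1.1)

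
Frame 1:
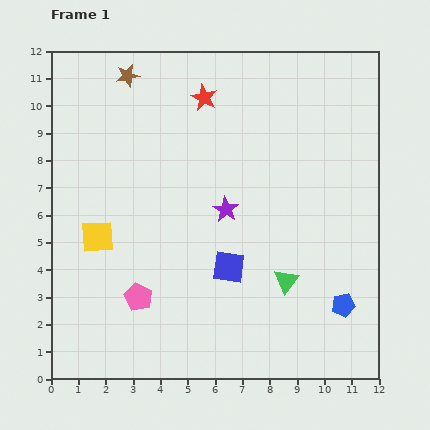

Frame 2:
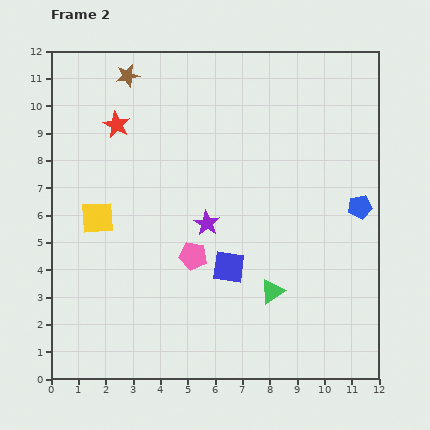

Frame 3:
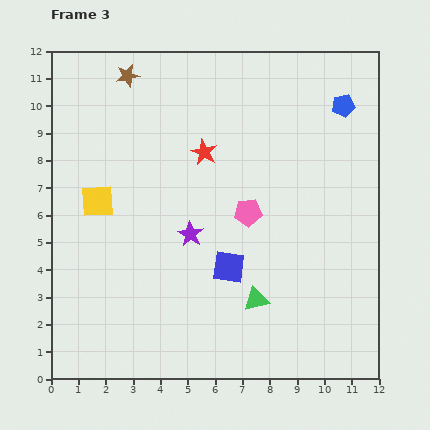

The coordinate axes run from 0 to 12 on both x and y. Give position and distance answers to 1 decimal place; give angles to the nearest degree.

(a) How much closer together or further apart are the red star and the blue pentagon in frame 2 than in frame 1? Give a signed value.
+0.2

Distance in frame 1: 9.2. Distance in frame 2: 9.4.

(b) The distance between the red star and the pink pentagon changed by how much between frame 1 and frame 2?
-2.1

Distance in frame 1: 7.7. Distance in frame 2: 5.6.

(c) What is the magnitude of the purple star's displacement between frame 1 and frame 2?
0.9

The purple star moved from (6.4, 6.2) to (5.7, 5.7), a distance of √(0.7² + 0.5²) ≈ 0.9.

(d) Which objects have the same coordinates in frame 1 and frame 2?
the blue square, the brown star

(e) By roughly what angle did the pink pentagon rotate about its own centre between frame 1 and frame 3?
31° counter-clockwise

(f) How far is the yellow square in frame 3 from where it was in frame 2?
0.6

The yellow square moved from (1.7, 5.9) to (1.7, 6.5), a distance of √(0.0² + 0.6²) ≈ 0.6.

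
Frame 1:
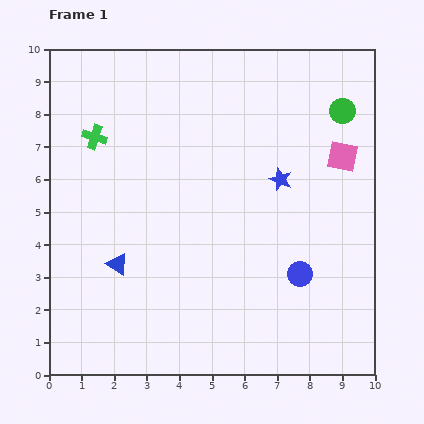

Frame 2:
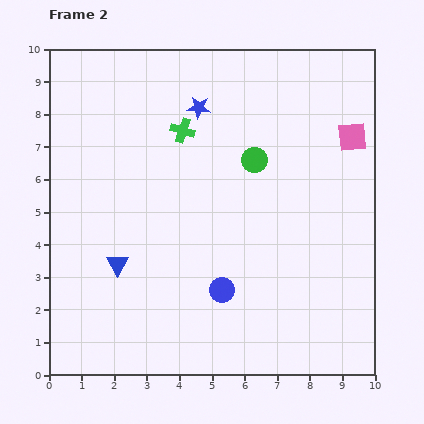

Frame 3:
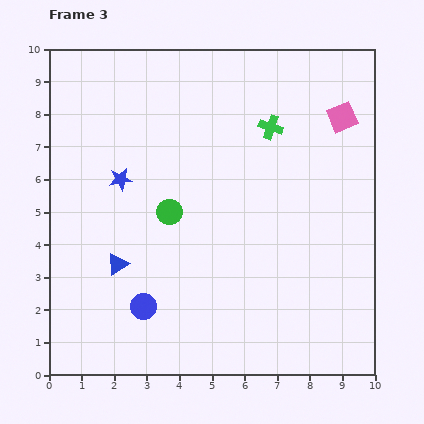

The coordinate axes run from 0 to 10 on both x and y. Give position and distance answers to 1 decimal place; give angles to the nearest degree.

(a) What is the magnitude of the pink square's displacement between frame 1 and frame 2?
0.7

The pink square moved from (9.0, 6.7) to (9.3, 7.3), a distance of √(0.3² + 0.6²) ≈ 0.7.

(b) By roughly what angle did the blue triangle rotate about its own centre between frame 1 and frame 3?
54° clockwise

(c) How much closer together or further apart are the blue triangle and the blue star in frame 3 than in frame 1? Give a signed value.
-3.0

Distance in frame 1: 5.6. Distance in frame 3: 2.6.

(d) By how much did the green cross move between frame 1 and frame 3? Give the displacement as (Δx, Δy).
(5.4, 0.3)

The green cross was at (1.4, 7.3) in frame 1 and (6.8, 7.6) in frame 3.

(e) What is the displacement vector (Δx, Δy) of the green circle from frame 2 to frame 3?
(-2.6, -1.6)

The green circle was at (6.3, 6.6) in frame 2 and (3.7, 5.0) in frame 3.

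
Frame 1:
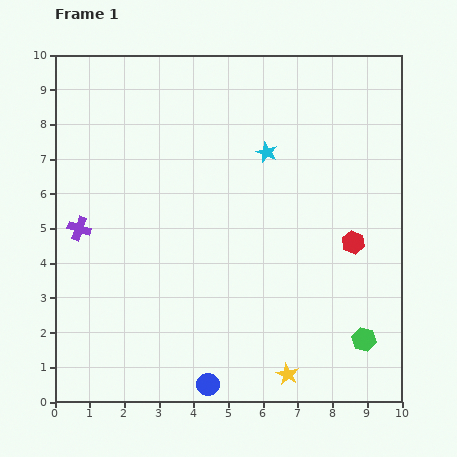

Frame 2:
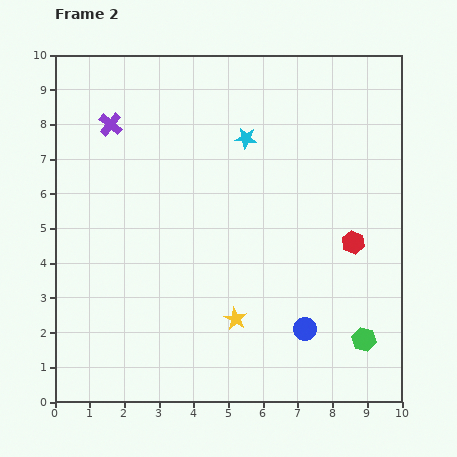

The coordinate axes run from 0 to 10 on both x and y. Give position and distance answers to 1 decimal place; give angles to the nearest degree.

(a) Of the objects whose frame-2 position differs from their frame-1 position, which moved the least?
the cyan star

(moved 0.7)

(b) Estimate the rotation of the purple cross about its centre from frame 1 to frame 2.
20° clockwise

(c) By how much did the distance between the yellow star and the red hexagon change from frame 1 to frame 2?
-0.2

Distance in frame 1: 4.2. Distance in frame 2: 4.0.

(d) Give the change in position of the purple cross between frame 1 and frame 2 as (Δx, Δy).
(0.9, 3.0)

The purple cross was at (0.7, 5.0) in frame 1 and (1.6, 8.0) in frame 2.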